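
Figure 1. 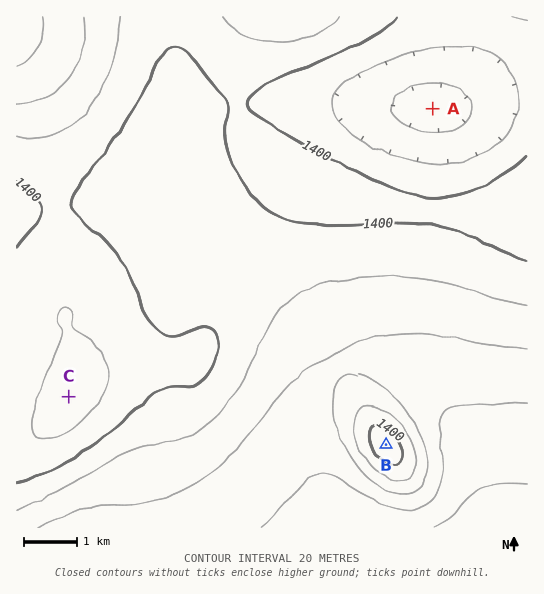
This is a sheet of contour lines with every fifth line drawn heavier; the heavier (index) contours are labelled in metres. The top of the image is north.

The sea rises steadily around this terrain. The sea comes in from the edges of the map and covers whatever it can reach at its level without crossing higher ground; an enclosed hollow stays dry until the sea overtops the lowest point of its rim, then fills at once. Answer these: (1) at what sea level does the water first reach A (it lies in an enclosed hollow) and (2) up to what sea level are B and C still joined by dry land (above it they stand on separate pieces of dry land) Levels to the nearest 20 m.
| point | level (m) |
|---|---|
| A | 1380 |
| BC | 1360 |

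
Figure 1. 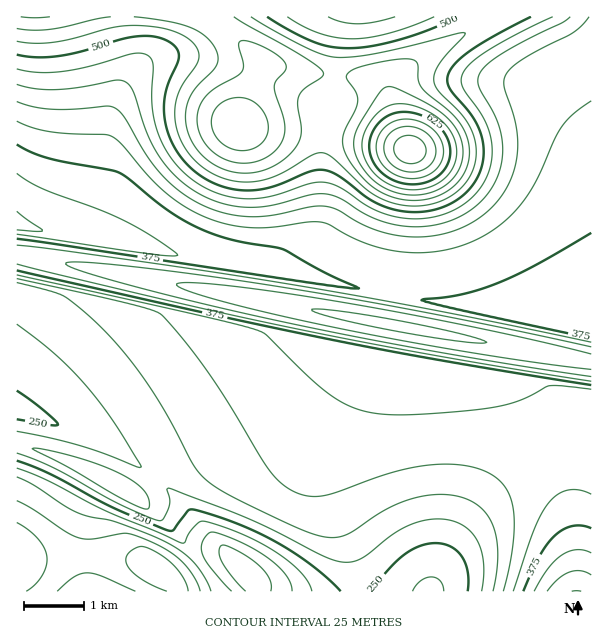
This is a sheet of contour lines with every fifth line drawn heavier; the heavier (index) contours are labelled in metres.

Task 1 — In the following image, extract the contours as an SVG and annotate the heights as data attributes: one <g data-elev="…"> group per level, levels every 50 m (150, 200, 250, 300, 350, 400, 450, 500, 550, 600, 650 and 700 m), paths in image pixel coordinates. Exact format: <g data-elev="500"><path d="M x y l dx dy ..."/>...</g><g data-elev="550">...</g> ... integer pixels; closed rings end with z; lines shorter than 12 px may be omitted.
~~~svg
<g data-elev="150"><path d="M167 591l-20-9-15-10-6-11 0-4 3-5 7-4 7-1 18 8 10 8 8 9 7 10 2 9"/><path d="M17 523l11 7 10 9 6 9 3 9-1 9-4 10-7 9-9 6"/></g><g data-elev="200"><path d="M232 591l-21-22-8-14-2-6 1-6 3-6 5-5 8 1 19 7 30 17 19 18 5 9 1 7"/><path d="M17 477l16 8 44 27 12 4 28 6 35 14 22 10 12 9 9 9 10 14 6 13"/></g><g data-elev="250"><path d="M370 591l22-25 13-12 15-8 15-3 15 3 7 5 5 6 6 15 0 19"/><path d="M17 461l34 14 64 34 53 22 6-1 14-19 3-2 19 5 29 10 30 14 26 16 27 19 19 18"/><path d="M17 391l25 18 16 16-10 0-31-6"/></g><g data-elev="300"><path d="M144 509l4 0 1-3-3-12-8-9-14-9-20-10-26-8-31-8-15-1 37 19 52 30z"/><path d="M17 283l29 7 17 6 32 25 27 29 25 33 19 30 25 48 8 12 9 9 11 7 38 20 51 23 13 4 12 2 15-4 39-25 15-7 15-5 17-2 16 0 14 3 12 6 7 6 6 8 7 19 2 26-5 28"/></g><g data-elev="350"><path d="M591 494l-12-4-10 0-11 4-9 9-7 10-8 16-21 62"/><path d="M17 275l182 40 59 15 8 5 40 40 23 19 19 11 21 7 36 3 66-5 24-3 18-4 15-6 21-11 13 0 29 3"/><path d="M17 173l25 16 57 21 28 12 29 17 22 16-10 1-20-2-131-20"/></g><g data-elev="400"><path d="M591 553l-7-3-8 0-7 1-8 4-13 14-14 22"/><path d="M591 342l-148-30-131-24-141-22-154-21"/><path d="M17 264l163 39 131 29 134 25 146 24"/><path d="M17 121l15 6 18 5 55 3 6 1 11 8 28 33 18 18 24 16 24 10 20 5 21 2 19-1 33-5 12 0 9 3 26 14 19 7 24 6 24 1 24-3 23-7 19-10 18-14 14-15 11-16 23-50 7-12 11-12 18-13"/></g><g data-elev="450"><path d="M591 354l-116-27-136-25-114-17-34-2-14 1 1 3 7 3 33 10 116 27 138 26 119 16"/><path d="M17 84l18 5 19 1 26-3 36-7 10 2 8 11 16 47 13 22 11 13 13 11 14 9 15 6 21 5 21 1 20-3 33-9 15-1 13 4 26 16 18 8 22 4 23 0 24-6 20-11 17-17 10-19 4-18-1-18-6-20-17-31-1-8 3-7 9-9 13-9 28-15 30-15 9-6"/><path d="M395 17l-21 5-17 2-15-2-14-5"/></g><g data-elev="500"><path d="M17 55l18 2 19 0 26-5 52-15 18-1 14 3 11 8 4 9-2 7-9 21-3 12-1 17 3 16 5 14 8 13 10 11 11 9 12 7 12 4 14 3 13 0 23-4 36-15 13-1 15 6 27 21 14 8 19 6 21 1 21-4 20-11 14-15 7-18 2-15-4-17-8-16-23-29-2-7 3-9 8-11 16-12 57-31"/><path d="M458 17l-29 13-28 9-30 7-23 2-18-1-16-5-22-10-25-15"/></g><g data-elev="550"><path d="M404 200l13 0 12-1 11-4 10-6 8-7 6-9 4-9 1-11-2-15-6-13-11-13-28-23-4-9-1-17-3-3-7-1-17 1-22 5-14 4-7 5 0 4 9 14 2 9-3 9-10 21-2 10 1 9 4 9 19 23 17 12z"/><path d="M17 28l16 2 17-1 61-12"/><path d="M134 17l33 4 19 5 15 7 11 11 6 10-1 9-4 8-18 17-6 11-4 17 3 16 10 18 15 14 18 8 21 1 12-3 12-5 12-9 8-9 4-7 1-8-3-27 1-9 5-7 16-11 4-4-5-6-12-9-73-42"/></g><g data-elev="600"><path d="M406 189l10 1 10-2 17-8 7-7 4-8 2-9 0-9-6-16-13-14-21-11-11-2-9 0-13 5-11 10-8 15-2 15 5 15 10 12 13 9z"/><path d="M237 150l11 0 10-4 8-8 2-9-2-12-6-10-9-7-11-3-10 2-10 5-6 7-3 9 2 11 5 9 9 7z"/></g><g data-elev="650"><path d="M402 177l14 1 13-4 9-7 5-11 0-12-6-10-10-9-13-5-12-1-12 4-8 8-5 10 0 12 5 11 8 8z"/></g><g data-elev="700"><path d="M404 162l12 1 5-2 4-5 1-9-3-5-4-4-6-2-8 0-6 2-4 5-1 6 1 5 4 5z"/></g>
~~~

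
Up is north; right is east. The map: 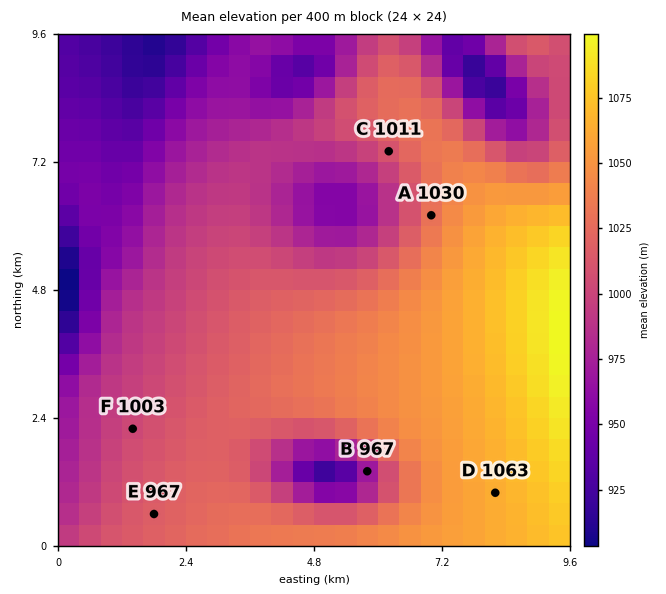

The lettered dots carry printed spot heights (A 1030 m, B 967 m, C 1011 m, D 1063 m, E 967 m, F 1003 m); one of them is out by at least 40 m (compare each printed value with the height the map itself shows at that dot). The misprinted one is E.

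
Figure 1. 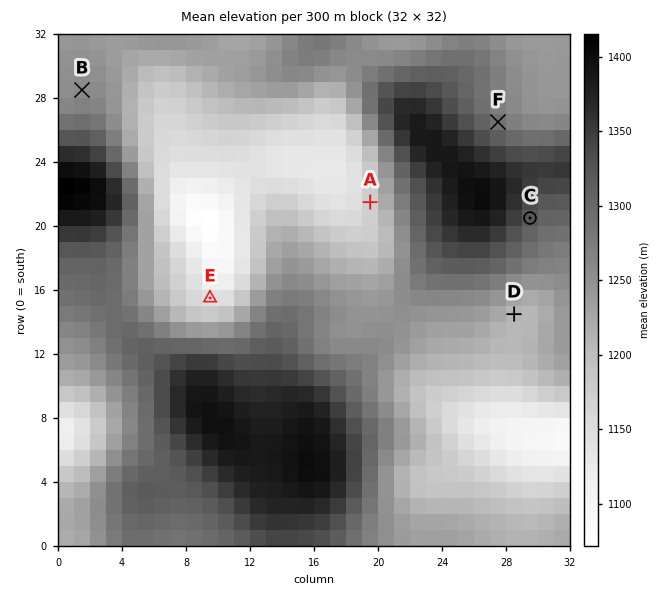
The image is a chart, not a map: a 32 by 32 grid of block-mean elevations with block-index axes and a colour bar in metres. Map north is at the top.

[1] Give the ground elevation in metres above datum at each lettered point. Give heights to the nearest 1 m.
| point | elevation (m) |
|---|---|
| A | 1172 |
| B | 1257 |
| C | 1320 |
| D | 1209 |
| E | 1140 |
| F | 1287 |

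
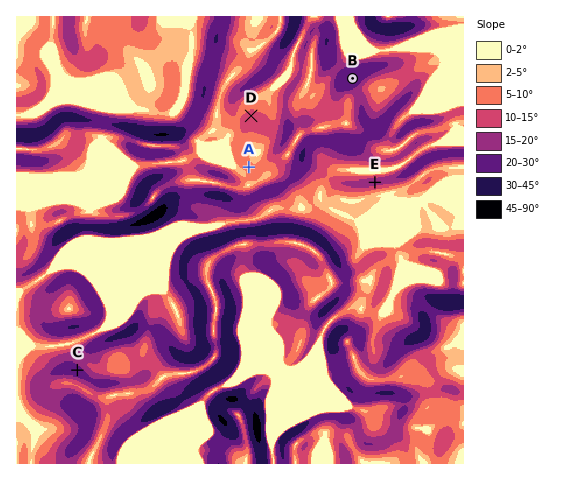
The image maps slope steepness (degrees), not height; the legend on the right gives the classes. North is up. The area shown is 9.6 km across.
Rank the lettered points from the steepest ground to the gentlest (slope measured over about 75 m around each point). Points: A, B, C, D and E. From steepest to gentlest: B C E D A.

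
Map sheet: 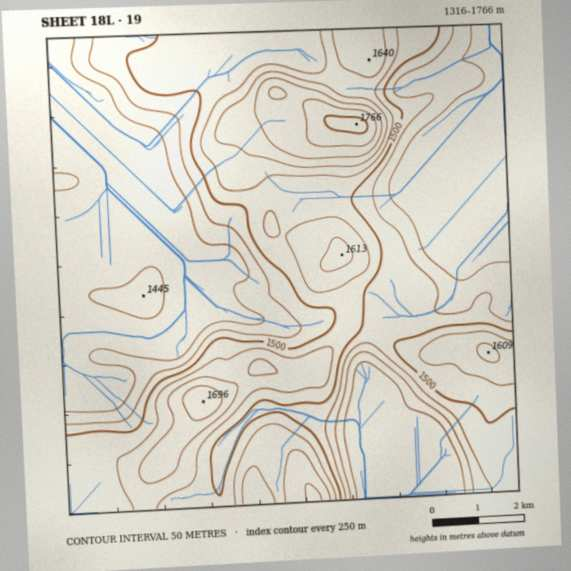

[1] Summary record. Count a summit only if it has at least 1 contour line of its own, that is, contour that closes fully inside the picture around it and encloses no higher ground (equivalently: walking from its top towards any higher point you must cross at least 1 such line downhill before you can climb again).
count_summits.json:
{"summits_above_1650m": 3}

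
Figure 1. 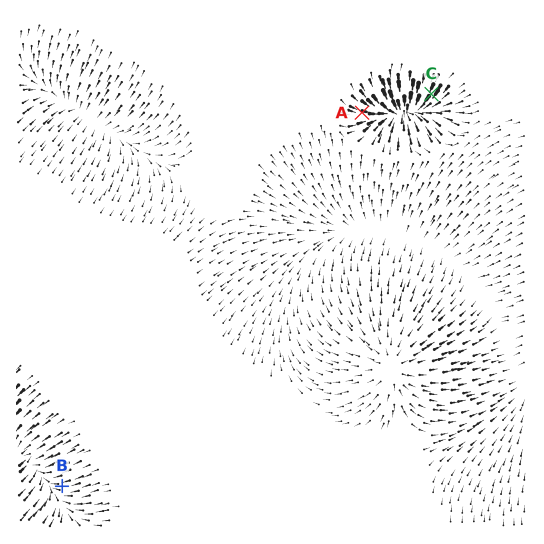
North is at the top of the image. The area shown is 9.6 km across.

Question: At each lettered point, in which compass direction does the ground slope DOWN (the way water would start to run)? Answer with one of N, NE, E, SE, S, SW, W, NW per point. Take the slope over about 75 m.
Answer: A E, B W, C SW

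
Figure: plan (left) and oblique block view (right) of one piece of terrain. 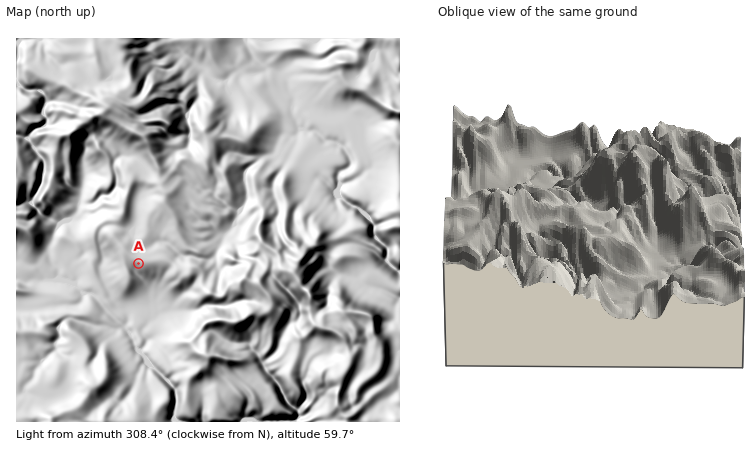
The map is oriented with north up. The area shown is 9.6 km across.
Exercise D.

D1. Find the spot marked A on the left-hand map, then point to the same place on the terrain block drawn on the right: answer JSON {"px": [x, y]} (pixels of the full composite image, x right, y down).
{"px": [621, 234]}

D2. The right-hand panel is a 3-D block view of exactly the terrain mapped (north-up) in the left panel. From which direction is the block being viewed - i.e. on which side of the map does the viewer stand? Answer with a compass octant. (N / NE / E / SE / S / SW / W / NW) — W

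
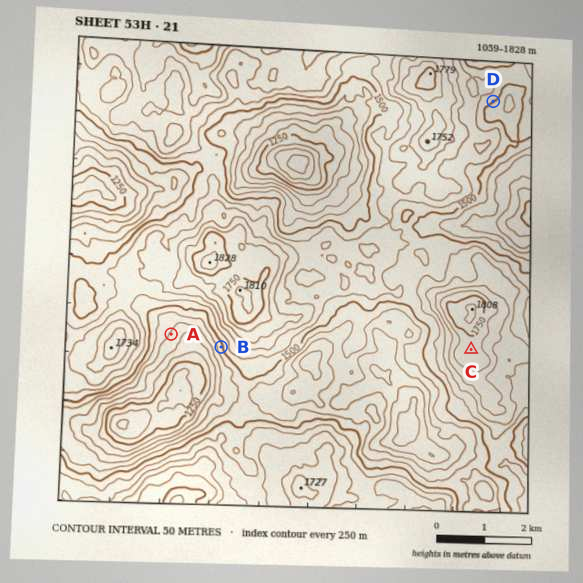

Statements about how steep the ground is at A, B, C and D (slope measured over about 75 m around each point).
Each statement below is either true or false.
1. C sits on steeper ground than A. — false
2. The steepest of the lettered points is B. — true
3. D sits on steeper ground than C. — true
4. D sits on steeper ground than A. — true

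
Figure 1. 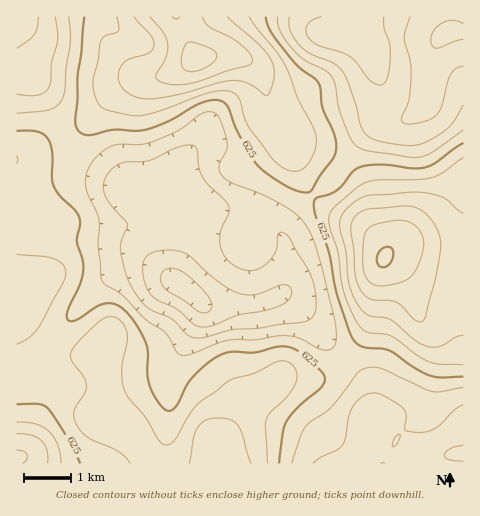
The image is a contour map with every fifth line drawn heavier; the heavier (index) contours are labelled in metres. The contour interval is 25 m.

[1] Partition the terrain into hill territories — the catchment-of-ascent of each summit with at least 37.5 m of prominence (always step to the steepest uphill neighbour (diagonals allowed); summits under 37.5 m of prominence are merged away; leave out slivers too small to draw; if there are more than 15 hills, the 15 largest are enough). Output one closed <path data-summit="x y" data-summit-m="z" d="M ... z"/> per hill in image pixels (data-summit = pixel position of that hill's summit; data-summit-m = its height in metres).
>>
<path data-summit="215 438" data-summit-m="689" d="M17 56l-1 407 334 1 14-20 7-37-1-16-9-16-33-33-13-20-20-19-12-8-26 9-46 2-8-2-24-20-3-8 15-32 5-16 0-19-4-6-12-12-9-5-44 2-46-28-14-16-22-50-19-21z"/><path data-summit="384 258" data-summit-m="753" d="M463 16l-107 0-9 12-9 8 19 10 15 14 9 21 15 17 13 7 9 0 8-6 1-4-3 10-17 14-23 4-10 5-17 18-23 32-29 24-11 12-10 14-1 11-9-11-22-12-16-5-35-1-6-3 1 21-3 10-17 38 1 7 29 22 51-1 26-9 12 8 20 19 13 20 33 33 9 16 1 16-4 11-1 19-15 27 113-1z"/><path data-summit="196 59" data-summit-m="734" d="M355 16l-338 0-1 39 10 18 19 21 22 50 14 16 46 28 44-2 9 5 17 17 39 3 16 5 22 12 9 11 1-11 10-14 11-12 29-24 23-32 17-18 38-12 12-11 4-7-1-3-1 4-8 6-9 0-13-7-15-17-9-21-15-14-19-10 9-8z"/>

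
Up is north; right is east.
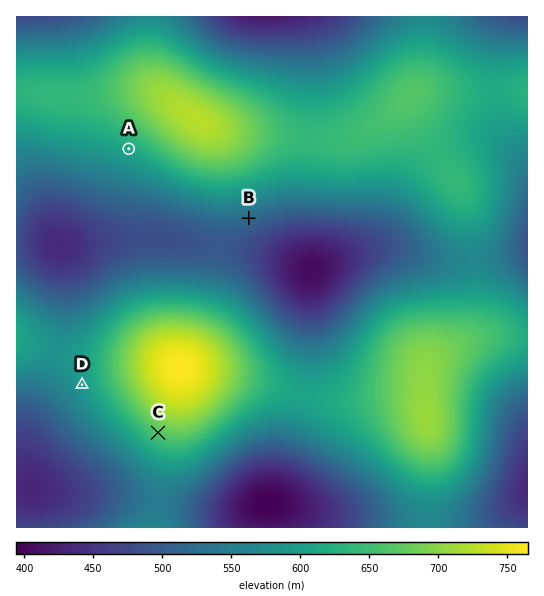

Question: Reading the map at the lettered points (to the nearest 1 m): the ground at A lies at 613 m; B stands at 522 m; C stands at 663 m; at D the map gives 593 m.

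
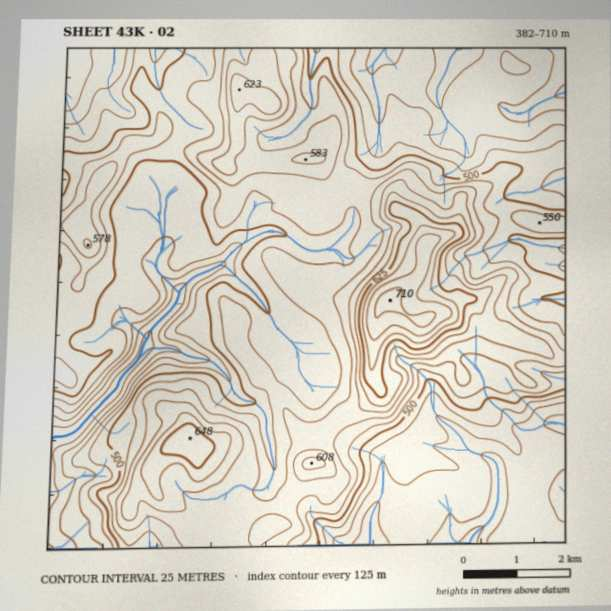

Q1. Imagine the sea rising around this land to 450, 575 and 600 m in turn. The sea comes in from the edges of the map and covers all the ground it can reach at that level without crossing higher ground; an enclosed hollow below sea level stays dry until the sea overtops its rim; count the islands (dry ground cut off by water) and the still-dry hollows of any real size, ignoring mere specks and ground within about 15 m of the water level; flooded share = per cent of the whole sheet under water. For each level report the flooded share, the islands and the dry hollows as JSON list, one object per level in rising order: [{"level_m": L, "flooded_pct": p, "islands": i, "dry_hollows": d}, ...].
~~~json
[{"level_m": 450, "flooded_pct": 20, "islands": 0, "dry_hollows": 0}, {"level_m": 575, "flooded_pct": 86, "islands": 3, "dry_hollows": 0}, {"level_m": 600, "flooded_pct": 92, "islands": 3, "dry_hollows": 0}]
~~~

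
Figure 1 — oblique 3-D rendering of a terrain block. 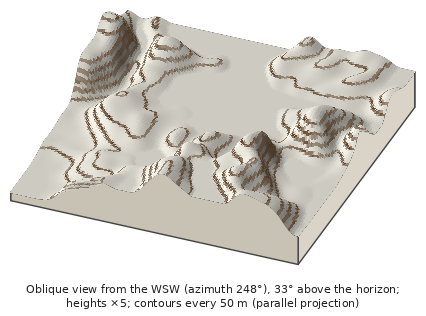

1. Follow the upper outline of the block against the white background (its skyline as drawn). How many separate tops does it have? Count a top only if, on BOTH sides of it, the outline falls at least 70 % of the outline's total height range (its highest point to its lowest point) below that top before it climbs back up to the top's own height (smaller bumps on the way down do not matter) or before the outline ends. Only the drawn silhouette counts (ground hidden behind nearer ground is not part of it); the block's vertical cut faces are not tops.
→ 0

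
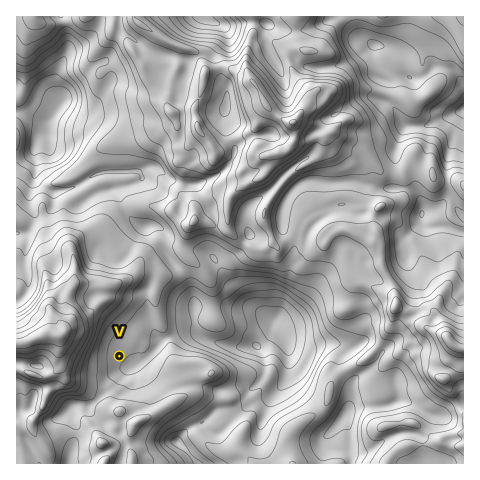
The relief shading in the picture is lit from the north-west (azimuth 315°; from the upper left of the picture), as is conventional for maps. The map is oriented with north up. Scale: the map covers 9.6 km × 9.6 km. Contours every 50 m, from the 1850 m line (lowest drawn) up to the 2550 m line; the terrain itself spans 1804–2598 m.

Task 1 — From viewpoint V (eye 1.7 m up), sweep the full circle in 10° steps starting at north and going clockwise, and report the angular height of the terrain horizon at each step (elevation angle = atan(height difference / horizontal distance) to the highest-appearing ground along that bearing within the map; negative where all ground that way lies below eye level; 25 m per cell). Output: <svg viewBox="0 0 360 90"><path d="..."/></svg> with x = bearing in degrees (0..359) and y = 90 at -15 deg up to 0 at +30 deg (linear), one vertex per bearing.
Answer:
<svg viewBox="0 0 360 90"><path d="M0 45l10 5 10 3 10 0 10 0 10 3 10 1 10 0 10-2 10 0 10 0 10 0 10-1 10-2 10-1 10-1 10-3 10 1 10-3 10 2 10 3 10-1 10-2 10-5 10-7 10-5 10-3 10-3 10-3 10-2 10 0 10 3 10 8 10 5 10 3 10 2"/></svg>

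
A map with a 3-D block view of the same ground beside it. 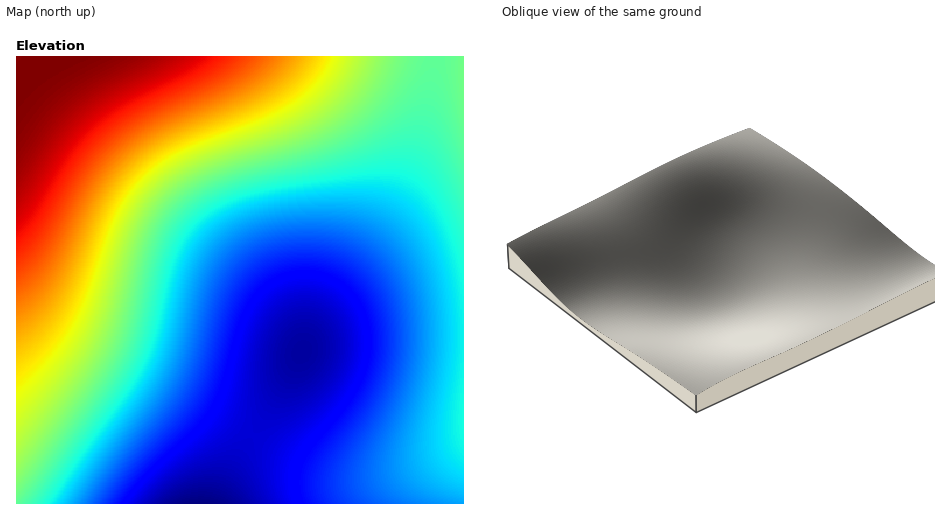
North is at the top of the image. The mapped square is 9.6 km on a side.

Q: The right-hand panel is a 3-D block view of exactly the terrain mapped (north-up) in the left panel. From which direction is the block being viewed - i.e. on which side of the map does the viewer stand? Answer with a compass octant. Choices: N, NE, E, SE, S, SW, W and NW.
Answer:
SE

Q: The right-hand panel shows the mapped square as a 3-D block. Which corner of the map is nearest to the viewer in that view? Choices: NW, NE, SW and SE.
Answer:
SE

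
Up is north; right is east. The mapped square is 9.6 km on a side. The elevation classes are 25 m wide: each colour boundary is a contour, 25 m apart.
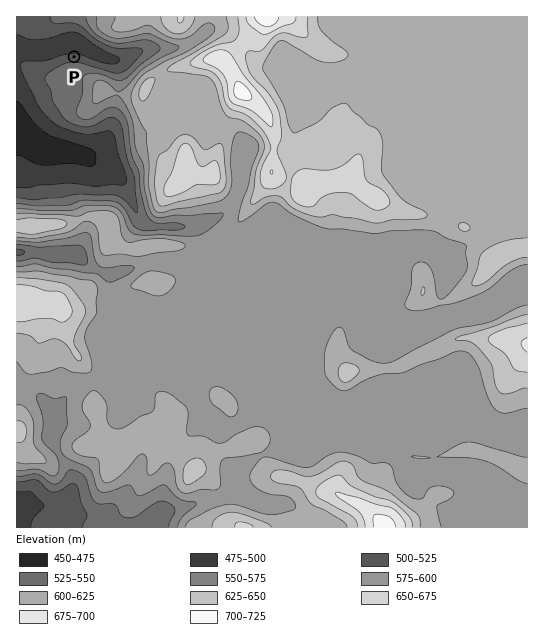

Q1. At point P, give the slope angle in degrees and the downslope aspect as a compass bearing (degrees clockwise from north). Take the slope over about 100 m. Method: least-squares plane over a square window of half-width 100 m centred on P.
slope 9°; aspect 3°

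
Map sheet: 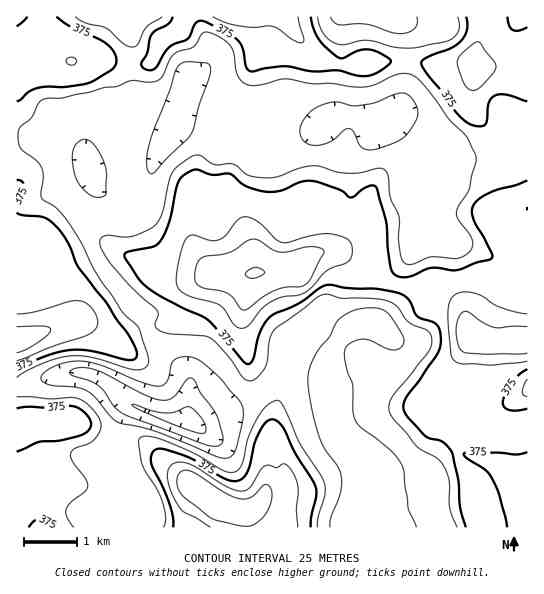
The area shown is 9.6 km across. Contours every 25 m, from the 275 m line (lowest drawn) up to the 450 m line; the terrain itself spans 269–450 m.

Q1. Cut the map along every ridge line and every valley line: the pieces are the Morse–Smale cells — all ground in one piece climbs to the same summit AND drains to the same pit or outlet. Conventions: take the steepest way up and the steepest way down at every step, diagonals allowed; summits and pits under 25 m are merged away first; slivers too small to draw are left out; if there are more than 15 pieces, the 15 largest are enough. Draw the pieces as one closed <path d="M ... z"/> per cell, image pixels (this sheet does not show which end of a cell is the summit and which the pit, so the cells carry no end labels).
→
<path d="M195 87l-10 0-12 40-23 42-12 4-20 23-8 0-15-10 1 12-8 25 0 12 4 14 15 26 21 27 16 15 3 11 36-8 16-35 18-13 30 3 8-3 31-1 11-3 18-15 11-2 20 5 41 27 7 1 2-2 1-7 14-20 10-24 4-28 0-22 7-12 4-24-1-7-4-3-14-11-18-8-5 0-4 4-13 5-26-8-17 0-7 3-10 9-6 2-29-3-29-15-18 0-5 7 2-10-9-11z"/><path d="M283 16l-98 0-5 13-15 8-6 6-4 14-5 6-22 0 1 16 8 28 13 13 16 7 7 0 7-17 5-23 10 0 28 12 9 11-1 9 4-6 18 0 22 12 14 4 28 0 10-9 7-3 17 0 26 8 13-5 7-7 8-23 2-30-29 3-16-2-12 4-21-2-15-8-9-9z"/><path d="M273 376l-22 23-12 5-14 11-26 10-12-5-28-4-28-12-3 2-11 21-2 12 0 20 20 30 4 8 0 9-18 12 4 10 156-1-2-6-23-14 13-15 19-3-3-16-9-14-4-16 0-17 7-29-2-14z"/><path d="M395 284l-3 15-15 24 7 6 8 12 1 12-4 12-4 6-12 8-14 1-14 5-6 8-2 12-12 6 2 11 8 19 22 15 3 5-1 45 2 5 8 5-1-7 13-24 6-6 10-4 33-3 16-15 11-4 2-8 7-10 10-4-5-2-18-19-3-9-4 8-20 11-9-7-2-7 2-7 9-8 17-8 8-8 20-36-8-29-8-7-26-14z"/><path d="M81 372l-19 1-46 14 1 141 106 0-2-10 18-12 0-9-4-8-20-30 0-20 2-12 14-24-28-23z"/><path d="M331 251l-16 2-22 16-40 4-12 48 4 30 8 12 12 5 9 8 9-5 14-3 26 6-2 24 4 14 12-7 2-12 6-8 14-5 14-1 12-8 7-12 1-6-2-15-14-15 15-24 3-14-10-4-39-25z"/><path d="M497 153l-22 3-10 4-38 39-3 6-1 20-4 14-20 34-4 10 2 2 32 4 26 14 8 7 5 24 6 6 11 3 42-2 1-94-21-11-10-13 6-22-8-26z"/><path d="M51 135l-35 2 0 110 9 4 14 18 20 16 9 25 1 11 5-2 7 1 36 23 29-15 1-3-3-8-16-15-21-27-15-26-4-14 0-12 8-25 0-7-12-38-13-13z"/><path d="M45 51l-29 7 0 77 35 0 20 5 13 13 11 32 7 7 8 4 8 0 20-23 14-6 21-40-7 0-16-7-13-13-8-28-2-16-12 0-13-4-19 0-13 2z"/><path d="M19 248l-3 1 0 137 3 1 12-6 31-8 27 0 18 10 18 17 10 7 24 9 27 4 2-3 1-38-2-5-35-35-4-9-2-2-5 1-24 14-36-23-7-1-5 2-1-11-9-25-16-12-11-15z"/><path d="M298 368l-15 3-10 6 4 6 2 14-7 29 0 17 4 16 9 14 3 16-19 3-13 15 23 14 3 7 108 0 0-3-30-15 0-49-3-5-19-12-7-10-10-36 2-24z"/><path d="M226 272l-9 0-18 13-16 35-5 3-24 2-7 4 5 10 35 35 2 5-2 40 10 6 25-9 17-12 12-5 22-24-25-17-5-17 0-31 9-36z"/><path d="M410 60l-2 1-4 36-9 18 22 9 18 14 1 7-3 18-8 18 1 20 39-41 10-4 19-1 3-4-9-21-16-24 0-17 3-14-2-8-12-3-22 4z"/><path d="M473 339l-4 2-9 17-11 28 0 15 4 9 18 19 6 3 30 1 20-5 1-86-43 1z"/><path d="M457 453l-11 4-19 16-21 0-19 6-6 6-13 24 1 6 21 10 1 3 90 0 0-6-8-36z"/>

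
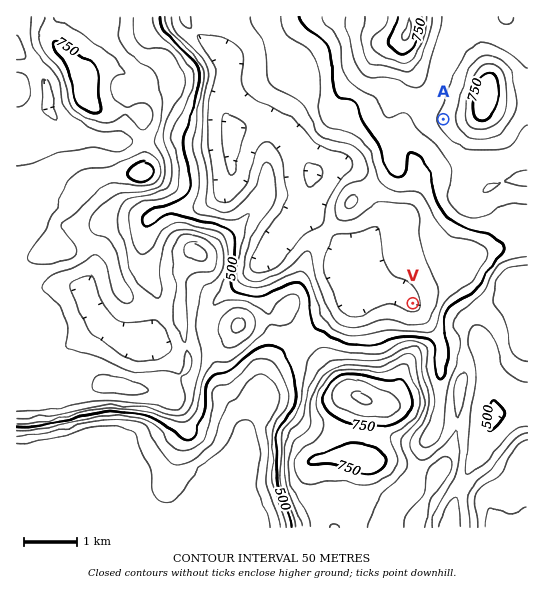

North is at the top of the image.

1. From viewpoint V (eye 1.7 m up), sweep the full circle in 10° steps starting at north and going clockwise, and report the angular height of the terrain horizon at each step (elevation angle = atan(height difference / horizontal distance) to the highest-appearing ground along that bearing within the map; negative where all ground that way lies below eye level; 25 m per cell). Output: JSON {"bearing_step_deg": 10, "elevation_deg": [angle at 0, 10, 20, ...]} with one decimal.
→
{"bearing_step_deg": 10, "elevation_deg": [5.0, 4.5, 6.5, 6.4, 6.0, 6.4, 6.4, 7.9, 9.4, 11.1, 13.3, 14.1, 13.4, 11.3, 9.7, 10.2, 12.7, 15.8, 17.8, 17.5, 14.7, 14.8, 13.6, 9.5, 6.7, 5.5, 5.2, 5.6, 4.7, 3.4, 3.5, 2.9, 1.7, 2.9, 2.1, 3.9]}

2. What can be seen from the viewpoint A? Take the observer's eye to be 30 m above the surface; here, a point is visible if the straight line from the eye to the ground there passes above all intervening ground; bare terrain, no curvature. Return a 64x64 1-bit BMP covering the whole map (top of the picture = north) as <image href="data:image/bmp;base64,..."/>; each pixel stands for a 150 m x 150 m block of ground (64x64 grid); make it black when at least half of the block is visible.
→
<image width="64" height="64" href="data:image/bmp;base64,Qk0+AgAAAAAAAD4AAAAoAAAAQAAAAEAAAAABAAEAAAAAAAACAAATCwAAEwsAAAIAAAAAAAAA////AAAAAAAAAAAAAAAgPwAAAAAAACA/AAAAAAAAID8AAAAAAAAgfwAAAAAAACB8AAAAAAAAAHwAAAAAAAAQPAAAAAAAABw8AAAAAAAAHh4AAAAAAAAOHwAAAAAAAA4fAAAAAAAABgcAAAAAAAAGAAAAAAAAAAYAAAACAAAABgAAAA4AAAf+AAAAPAAAH/4AAAPwAAf//wAAP/AAB///gAB8YAAH///AAeAAAAf//8AAAAQAD//9gAAABAAf//mAAAAGAB//+AIAAAYOH//4AAAABw4///8AAAAPPz///4DAAA//f///4OAAD//////wwAAH/////njAAAD////gGAAAAH///+AfAAAA////+A8DCAD////4AwecAf////AAB/wH//8f8AAH/gf/4AfgAAf/H//gAeAAA/+///AAAAAB///P4CAAAAH/P4fgYAAAAAB/g+BgD8AAAH+B4AAf8AAA/4HAAP/4AAD/gcAB/+AAAP+BwAP/gAAA/8GAA/8AAAD/wYAD/gAAAP/zAAP+AAAA/+AAA/8AAAD/wAEH/4AAEP+AAQP/wABw/4ABg//AAHH/gACP/8AA8f+AAP//wADz/4AAf//AAPP/gAAf/4AA//+AAA//AAD/P4AAD/8AA/4/AAAH/wAH/n4AAAD/AAf//AAAAH+AB//4AAAAf4AOH/AAAAA/wA=="/>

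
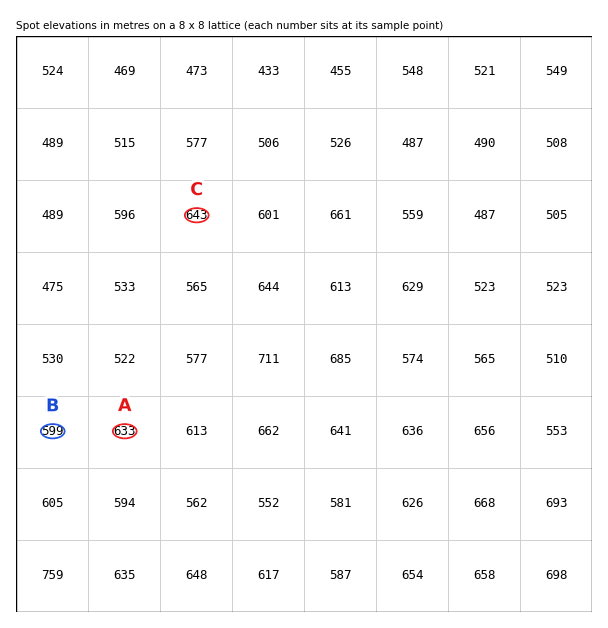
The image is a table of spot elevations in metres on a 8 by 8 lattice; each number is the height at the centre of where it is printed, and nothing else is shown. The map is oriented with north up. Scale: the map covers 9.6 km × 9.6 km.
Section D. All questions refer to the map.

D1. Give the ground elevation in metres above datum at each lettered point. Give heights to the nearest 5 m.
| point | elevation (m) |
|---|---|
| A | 635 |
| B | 600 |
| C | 645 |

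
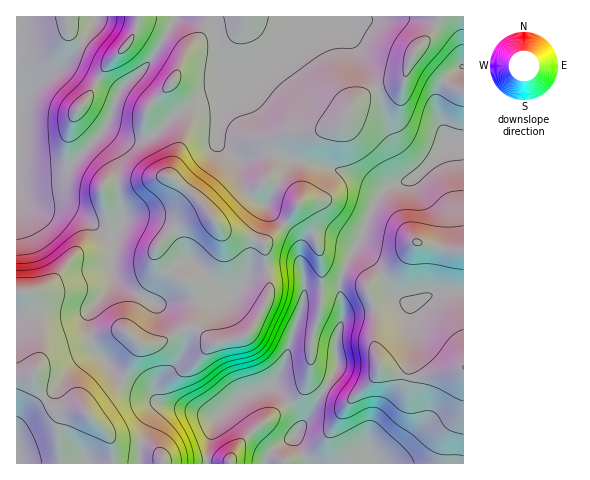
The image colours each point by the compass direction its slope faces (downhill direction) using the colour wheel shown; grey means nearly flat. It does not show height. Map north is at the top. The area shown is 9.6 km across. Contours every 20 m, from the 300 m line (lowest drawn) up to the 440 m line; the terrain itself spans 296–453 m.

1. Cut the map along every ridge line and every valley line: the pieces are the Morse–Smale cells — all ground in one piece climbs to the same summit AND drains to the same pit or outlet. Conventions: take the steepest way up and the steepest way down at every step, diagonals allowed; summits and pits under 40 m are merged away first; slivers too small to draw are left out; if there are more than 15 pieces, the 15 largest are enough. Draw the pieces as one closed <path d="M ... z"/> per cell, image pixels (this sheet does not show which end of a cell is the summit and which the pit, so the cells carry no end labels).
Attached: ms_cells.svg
<path d="M439 16l-422 0-1 275 14 2 8 22 2 11 0 28-2 9 14-15 38-11-3-11 1-12 18-22 6-12 2-36 9-27-4-20-4-36-17-21 0-3 7-9 24 12 16 0 9-5 27-25 18-8 21-6 4-2 4-6-1 11-9 26-1 18 20 18 2 17 9 16 21-19 6-31 6-9 11-5 22 2 21-6 11-8 6-12 10-10 13-6 25-8 4-4 9-23 18-21z"/><path d="M463 16l-23 0-9 18-18 21-9 23-6 6-23 6-13 6-10 10-10 16-22 8-28 0-11 5-6 9-6 31-21 19 7 6 9 4 33 32 3 5 0 17 4 19 0 21-18 63-10 20-7 6-28 11-23 18-7 0-51-13-15-14-26-13-23-23-7-15-37 10-8 7-5 9 1-38-2-11-8-22-13-2 0 173 289-1-11-28 19-25 23-42-1-26 7-23-3-39 6-16 16-29 10-27 9-15 8-7 27-9 24-24 7-11 17 1z"/><path d="M452 142l-5 0-7 11-24 24-25 8-10 8-9 15-10 27-16 29-6 16 3 39-7 23 1 26-23 42-19 25 12 29 157-1 0-319z"/><path d="M248 194l-16 16-17 11-8-10-7 0-21 11-23 27 0 25-29 54 1 5-16-2-22 6 6 16 23 23 26 13 15 14 51 13 7 0 23-18 30-12 5-5 7-14 21-69 0-21-4-19 0-17-3-5-33-32-9-4z"/><path d="M228 88l-2 4-6 4-21 6-18 8-27 25-9 5-16 0-24-12-7 9 0 3 11 12 7 13 3 32 4 23-9 24-4 40-22 30-1 12 3 11 22-6 15 1 7-18 22-40 0-25 23-27 21-11 7 0 8 10 17-11 15-15-8-17-2-17-20-18 1-18 9-26z"/>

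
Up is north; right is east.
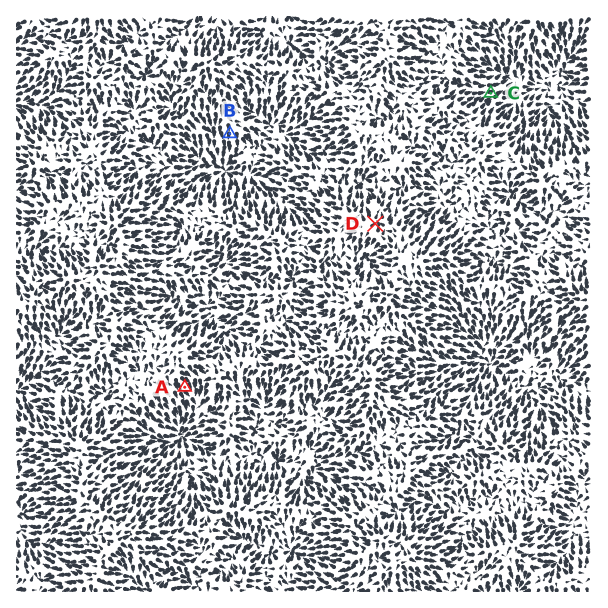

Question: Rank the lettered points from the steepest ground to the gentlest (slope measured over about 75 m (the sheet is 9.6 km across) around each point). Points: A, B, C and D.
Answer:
A B C D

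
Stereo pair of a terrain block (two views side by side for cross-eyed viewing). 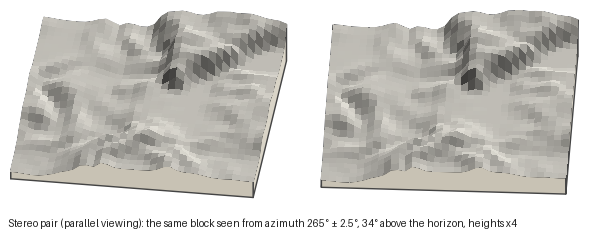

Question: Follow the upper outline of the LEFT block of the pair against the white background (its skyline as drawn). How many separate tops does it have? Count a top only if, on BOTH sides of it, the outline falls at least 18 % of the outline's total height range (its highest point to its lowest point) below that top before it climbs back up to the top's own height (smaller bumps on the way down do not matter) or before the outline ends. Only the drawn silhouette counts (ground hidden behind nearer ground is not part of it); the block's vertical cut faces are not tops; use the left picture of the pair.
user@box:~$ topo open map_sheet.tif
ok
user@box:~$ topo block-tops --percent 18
0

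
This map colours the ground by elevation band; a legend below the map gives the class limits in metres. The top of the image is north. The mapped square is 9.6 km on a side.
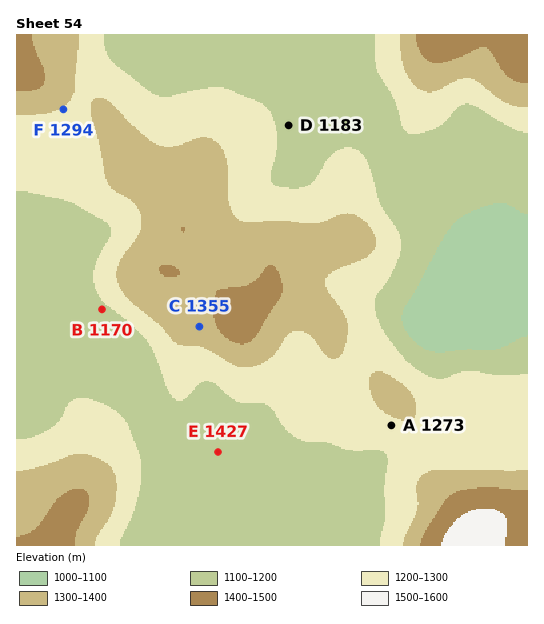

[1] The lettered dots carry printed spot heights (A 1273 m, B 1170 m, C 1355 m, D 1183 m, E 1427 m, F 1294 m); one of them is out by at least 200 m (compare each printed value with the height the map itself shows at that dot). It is E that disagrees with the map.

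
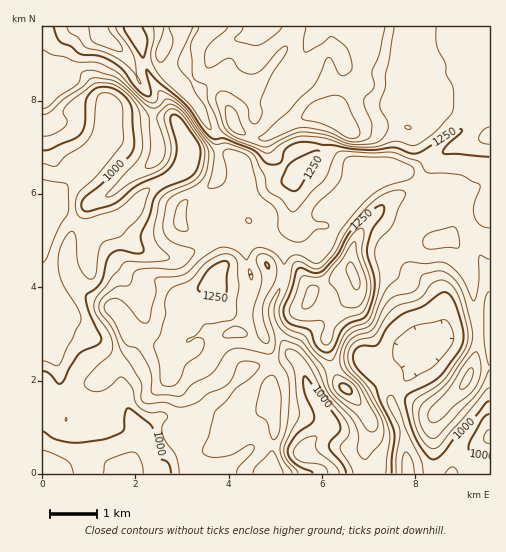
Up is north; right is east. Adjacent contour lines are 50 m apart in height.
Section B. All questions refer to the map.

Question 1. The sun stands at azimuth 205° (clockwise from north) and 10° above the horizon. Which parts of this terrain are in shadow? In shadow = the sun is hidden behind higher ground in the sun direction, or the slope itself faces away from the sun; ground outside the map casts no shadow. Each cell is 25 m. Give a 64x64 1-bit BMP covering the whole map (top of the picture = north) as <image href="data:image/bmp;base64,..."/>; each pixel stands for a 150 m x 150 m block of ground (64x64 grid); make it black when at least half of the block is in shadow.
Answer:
<image width="64" height="64" href="data:image/bmp;base64,Qk0+AgAAAAAAAD4AAAAoAAAAQAAAAEAAAAABAAEAAAAAAAACAAATCwAAEwsAAAIAAAAAAAAA////AAAAAAAAAAAAHwAgAAAAAAA/ACAAAAAAAH4AIAAAAAAAfAAAAAAAAAA8AAAAAAAAABwAYAAAAAAAAABgAAAAAAAAAOAAAAAAAAAB4AAAAAAAAAPgAAAAAAAAA+AAAAAAAAAH54AAAAAAAB/ngEAAAAAIP+PAwAAAADg/4MDAAAAAOD/gAsAAAAAwP+ADAAAAAAAfwAMAAAAAAA+AAQAAAABAAwAAAAAAAMAAAAAAAAAAgAAAAAAAAAGAAAAAAAAAAIAAAAAAMAAAAAAAAABwAAAAAAAAADAAAAADAAACABgAAwMAAAYA+AAHhwAABAf4AEeHgAAAD/n4z8+AAAAfwfnv74AAABwAeefHgAAAAAA4wcOAAAAAABgAAQAAAAAAAAAMAAAAAAAAAAQAAAAAAAAAAgAAAAAAAAACAAAAAAAAAAGAAAAAfAAAAOAAAAB8AAAAcAAAAD4AAAAwAAAAHgAAAAAAAAAEAAAAAAAAAAAAAAAAAAAAIAAAAAAAAABwAAAAAAAAAHAAAAAAAAAAcA4AAAAAAABwDAAAAAAAACAYAAAAAAAAABgAAAAAAAACOAAAAAAAAAQ4AAAAAAABCAAAAAAAAAMIAAAAAAAAAgAAAAAAAAAEAAAAAAAAAAQAAAAAAAAADAAAAAAAAAAcAAAAAAAAAHwAAAAAAAAAfAAAAAAAAA=="/>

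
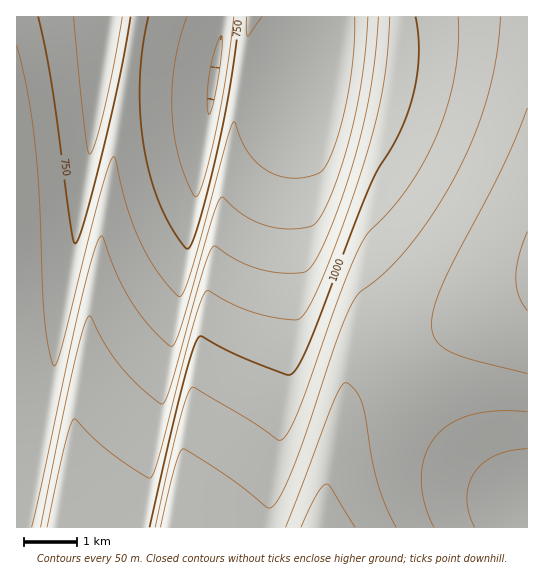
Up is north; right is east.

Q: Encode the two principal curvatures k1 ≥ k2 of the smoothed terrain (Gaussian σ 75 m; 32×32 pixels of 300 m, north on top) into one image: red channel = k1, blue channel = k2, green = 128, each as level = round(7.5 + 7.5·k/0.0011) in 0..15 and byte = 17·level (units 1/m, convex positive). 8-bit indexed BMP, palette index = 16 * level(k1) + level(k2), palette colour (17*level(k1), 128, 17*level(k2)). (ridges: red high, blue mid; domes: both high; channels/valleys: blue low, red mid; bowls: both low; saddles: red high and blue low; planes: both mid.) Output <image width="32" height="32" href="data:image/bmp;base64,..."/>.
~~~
<image width="32" height="32" href="data:image/bmp;base64,Qk02CAAAAAAAADYEAAAoAAAAIAAAACAAAAABAAgAAAAAAAAEAAATCwAAEwsAAAABAAAAAAAAAIAAABGAAAAigAAAM4AAAESAAABVgAAAZoAAAHeAAACIgAAAmYAAAKqAAAC7gAAAzIAAAN2AAADugAAA/4AAAACAEQARgBEAIoARADOAEQBEgBEAVYARAGaAEQB3gBEAiIARAJmAEQCqgBEAu4ARAMyAEQDdgBEA7oARAP+AEQAAgCIAEYAiACKAIgAzgCIARIAiAFWAIgBmgCIAd4AiAIiAIgCZgCIAqoAiALuAIgDMgCIA3YAiAO6AIgD/gCIAAIAzABGAMwAigDMAM4AzAESAMwBVgDMAZoAzAHeAMwCIgDMAmYAzAKqAMwC7gDMAzIAzAN2AMwDugDMA/4AzAACARAARgEQAIoBEADOARABEgEQAVYBEAGaARAB3gEQAiIBEAJmARACqgEQAu4BEAMyARADdgEQA7oBEAP+ARAAAgFUAEYBVACKAVQAzgFUARIBVAFWAVQBmgFUAd4BVAIiAVQCZgFUAqoBVALuAVQDMgFUA3YBVAO6AVQD/gFUAAIBmABGAZgAigGYAM4BmAESAZgBVgGYAZoBmAHeAZgCIgGYAmYBmAKqAZgC7gGYAzIBmAN2AZgDugGYA/4BmAACAdwARgHcAIoB3ADOAdwBEgHcAVYB3AGaAdwB3gHcAiIB3AJmAdwCqgHcAu4B3AMyAdwDdgHcA7oB3AP+AdwAAgIgAEYCIACKAiAAzgIgARICIAFWAiABmgIgAd4CIAIiAiACZgIgAqoCIALuAiADMgIgA3YCIAO6AiAD/gIgAAICZABGAmQAigJkAM4CZAESAmQBVgJkAZoCZAHeAmQCIgJkAmYCZAKqAmQC7gJkAzICZAN2AmQDugJkA/4CZAACAqgARgKoAIoCqADOAqgBEgKoAVYCqAGaAqgB3gKoAiICqAJmAqgCqgKoAu4CqAMyAqgDdgKoA7oCqAP+AqgAAgLsAEYC7ACKAuwAzgLsARIC7AFWAuwBmgLsAd4C7AIiAuwCZgLsAqoC7ALuAuwDMgLsA3YC7AO6AuwD/gLsAAIDMABGAzAAigMwAM4DMAESAzABVgMwAZoDMAHeAzACIgMwAmYDMAKqAzAC7gMwAzIDMAN2AzADugMwA/4DMAACA3QARgN0AIoDdADOA3QBEgN0AVYDdAGaA3QB3gN0AiIDdAJmA3QCqgN0Au4DdAMyA3QDdgN0A7oDdAP+A3QAAgO4AEYDuACKA7gAzgO4ARIDuAFWA7gBmgO4Ad4DuAIiA7gCZgO4AqoDuALuA7gDMgO4A3YDuAO6A7gD/gO4AAID/ABGA/wAigP8AM4D/AESA/wBVgP8AZoD/AHeA/wCIgP8AmYD/AKqA/wC7gP8AzID/AN2A/wDugP8A/4D/AISC+IeHh4eFgPiIiIiIiIaFh7eXh4eHh4d3d3d3d3d3hoH4h4eHh4aA+JiIiIiIhnWHp6eHh4eHh3d3d3d3d3eHgOeYh4eHh4D3qIiIiIiHdIenp4eHh4eHh3d3d3d3d4eA16iHh4eHgNbIiIiIiId0hpe3h4eHh4eHh3d3d3d3h4G2yIeHh4eAtOiIiIiIh3V2l7eHh4eHh4eHh3d3d3eHgqToh4eHh4OS+IiIiIiHhXaHt4eHh4eHh4eHh4d3d4eEk/iHh4eHhID4iIiIh4eFhYe3l4eHh4eHh4eHh4eHh4WB+IeHh4eGgPiIh4eHh4aFh6eXh4eHh4eHh4eHh4eHhoD4l4eHh4eA96iHh4eHhoSHqKeHh4eHh4eHh4eHh4eHgOenh4eHh4DmuIeHh4eHhIaYqIeHh4eHh4eHh4eHh4eAxriHh4eHgMXYh4eHh4eEhpi4h4eHh4eHh4eHh4eHh4Kl2IeHh4eCo/iHh4eHh4WGh7iHh4eHh4eHh4eHh4eHg5Poh4eHh4SB+IeHh4eHhYWHuJeHh4eHh4eHh4eHh4eFgviHh4eHhYD4h4eHh4eGhYeomIeHh4eHh4eHh4iHh4aA+IeHh4eHgPeXh4eHh4aEh6ioh4eHh4eHh4eIiIeHh4Dnl4eHh4eA57eHh4eHh4SHmKiHh4eHh4eHiIiIh4eHgNe3h4eHh3DF13d3d3eHhIaYqIeHh4eHh4eIiIiHh4eBtdeHh4eHcaP3d3d3d3d0doe4h4eHh4eHh4iIiIeHh4OU54eHh3dzkfeHd3d3d3V1h6eHh4eHh4eHiIiIh4eHhIL3h4d3d3WA94d3d3d3dXWHp5eHh4eHh4eHiIiHh4eGgPeHd3d3dnD3l3d3d3d2dIenl4eHh4eHh4eHiIeHh4dw95d3d3d3cPend3d3d3Z0d5enh3eHh4eHh4eHh4eHh3DXp3d3d3dw1sd3d3d3d3R2l6eHd3eHh4eHh4eHh4d3ccbHd3d3d3C053d3d3d3dHaHp4d3d4eHh4eHh4eHh3dypOd3d3d3cpL3d3d3d3d1dYenh3d3h4eHh4eHh4eHh3SC94d3d3d0gPeHd3d3d3V1h6eXd3d3h4eHh4eHh4eHdYH3h3d3d3Zw94d3d3d3dnSHp5d3d3eHh4eHh4eHh4d2cPeXd3d3d3D3p3d3d3d2dHeXp3d3d4eHh4eHh4eHh4dw56d3d3d3cOa3d3d3d3d0dpenh3d3h4eHh4eHh4eHh3DGx4d3d3dwxed3d3d3d3R2l6eHd3eHh4eHh4eHh4eHcqXXh4d3d3Ki93d3d3d3dHWHp4d3d4eHh4eHh4eHh4dzk/eHh4d3dID3h3d3d3d1dYenh3d3h4eHh4c="/>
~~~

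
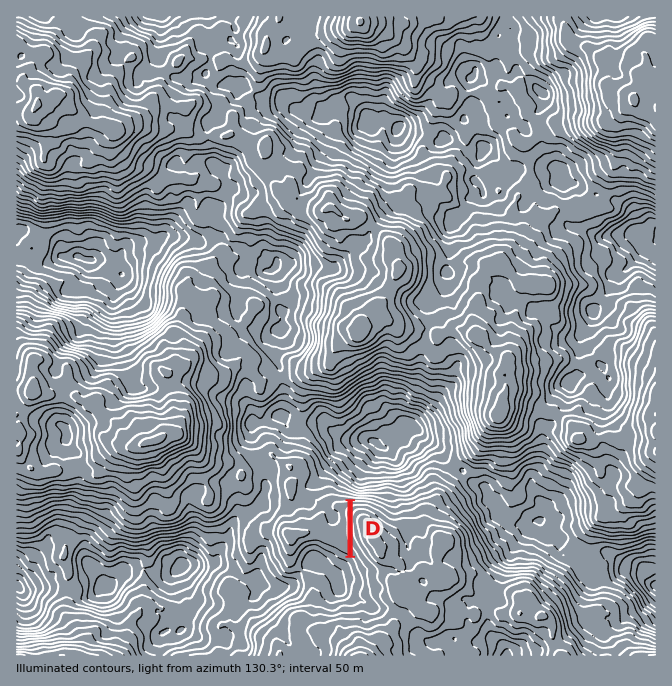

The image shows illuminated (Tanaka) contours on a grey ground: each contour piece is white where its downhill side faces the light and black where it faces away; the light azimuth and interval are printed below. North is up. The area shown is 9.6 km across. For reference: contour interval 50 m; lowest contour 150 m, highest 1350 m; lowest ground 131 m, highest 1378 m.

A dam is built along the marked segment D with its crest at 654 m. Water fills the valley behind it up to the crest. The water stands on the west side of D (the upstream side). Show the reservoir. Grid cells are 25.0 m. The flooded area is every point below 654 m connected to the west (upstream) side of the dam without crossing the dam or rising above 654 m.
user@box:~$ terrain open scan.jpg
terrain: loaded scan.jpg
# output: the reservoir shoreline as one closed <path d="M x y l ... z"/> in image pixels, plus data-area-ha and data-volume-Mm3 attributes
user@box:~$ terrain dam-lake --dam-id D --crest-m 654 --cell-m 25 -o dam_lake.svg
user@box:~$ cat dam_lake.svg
<path d="M347 501l-12 0-4 4 0 3 4 3 4 6-1 5-4 2-5-2-4-11-5 0-8 7-14 0-3 3-10 0-3 2-4 5 0 9 5 8 1 7 4 4 4 0 12-13 3-2 13 0 27 13 0-53z" data-area-ha="50" data-volume-Mm3="14.35"/>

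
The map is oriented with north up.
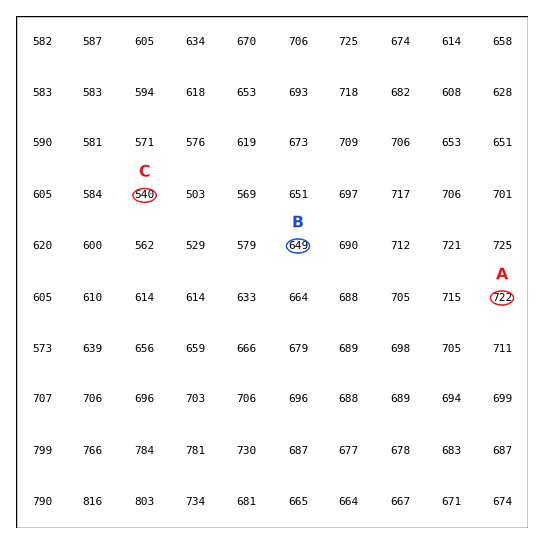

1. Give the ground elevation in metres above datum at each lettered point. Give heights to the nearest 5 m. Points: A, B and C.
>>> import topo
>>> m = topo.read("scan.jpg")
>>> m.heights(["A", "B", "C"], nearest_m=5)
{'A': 720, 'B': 650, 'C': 540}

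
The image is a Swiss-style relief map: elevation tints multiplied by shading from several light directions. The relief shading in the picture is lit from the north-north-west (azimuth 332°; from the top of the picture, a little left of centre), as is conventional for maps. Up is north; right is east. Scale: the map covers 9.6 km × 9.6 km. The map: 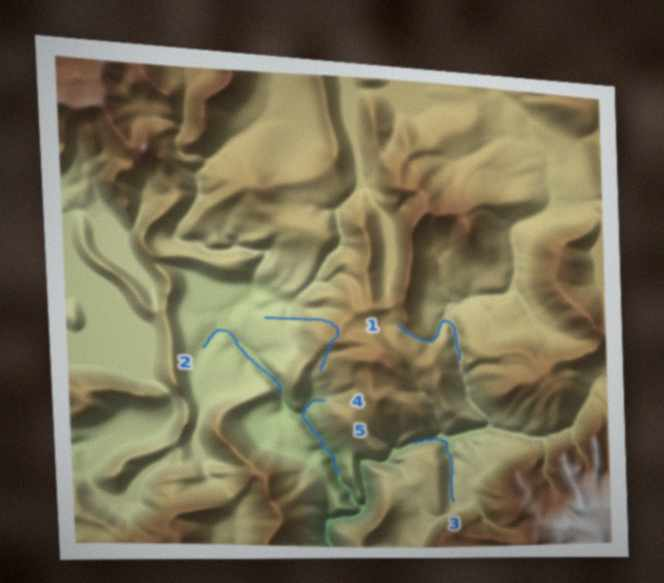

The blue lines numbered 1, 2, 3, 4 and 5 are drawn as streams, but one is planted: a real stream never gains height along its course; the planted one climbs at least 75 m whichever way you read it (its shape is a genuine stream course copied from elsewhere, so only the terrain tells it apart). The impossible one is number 4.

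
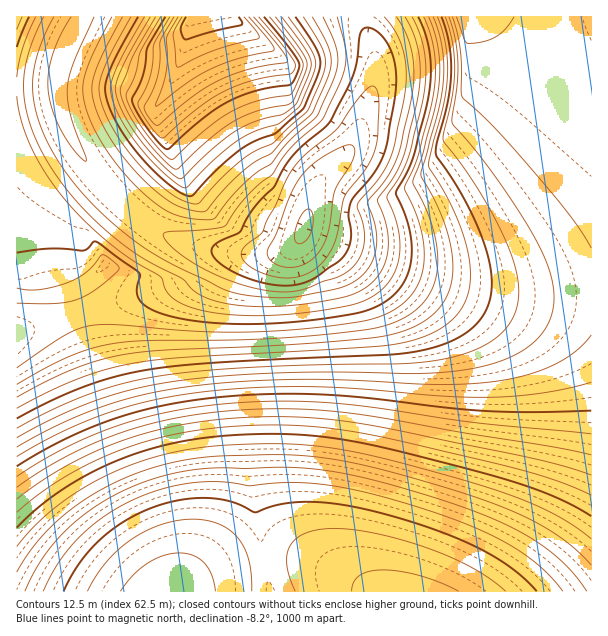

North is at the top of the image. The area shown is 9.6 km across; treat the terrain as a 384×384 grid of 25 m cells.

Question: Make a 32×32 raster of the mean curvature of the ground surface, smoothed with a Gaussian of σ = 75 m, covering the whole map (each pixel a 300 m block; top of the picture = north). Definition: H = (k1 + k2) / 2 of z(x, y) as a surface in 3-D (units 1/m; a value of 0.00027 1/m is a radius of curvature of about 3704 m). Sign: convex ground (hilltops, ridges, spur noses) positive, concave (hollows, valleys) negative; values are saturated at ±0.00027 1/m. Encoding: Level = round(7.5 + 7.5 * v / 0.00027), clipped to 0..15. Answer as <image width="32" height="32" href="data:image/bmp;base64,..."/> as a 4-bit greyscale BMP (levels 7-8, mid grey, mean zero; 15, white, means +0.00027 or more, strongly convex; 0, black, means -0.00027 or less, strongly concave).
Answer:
<image width="32" height="32" href="data:image/bmp;base64,Qk12AgAAAAAAAHYAAAAoAAAAIAAAACAAAAABAAQAAAAAAAACAAATCwAAEwsAABAAAAAAAAAAAAAAABEREQAiIiIAMzMzAERERABVVVUAZmZmAHd3dwCIiIgAmZmZAKqqqgC7u7sAzMzMAN3d3QDu7u4A////AIiIiIiIiId4iIiIiIiIiIiIiIiIiIiGeIiIiIiIiIiIiIiIiIiIhoiIiIiIiIiIiIiIiIiIiIeIiIiIiIiIiIiIiIiIiIiHiIiIiIiIiIiIiIiIiIiIiIiIiIiIiIiIiIiIiIiIiIiIiIiIiIiIiIeIiIiIiIiIiIiIiIiId3d3iIiIiIiIiIiIiIiId3d3d3d4iIiIiIiIiIiIh3d3d3d3d3eIiIiIiIiIiHd3d3d3d3d3d3iIiIiIiId3d3d3d3d3d3d3d3iIiId3d3d3d3d3d3d3d3d3d3d3d3d3d3d3d3d3d3d3d3d3d3d3d3d3d3d3d3d3Znd3d3d3d3d3d3eqqHd3d3eIiIdmd3d3d3d3Z3m5u6mHZURoZnd3d3d3eHd2zXVVVVVESGZ3d3eIiIh3d7VVVVZ3ZUd2d3eIiIiId4t1VWaJiIVWhnd3iIiIiHi4VVVpt2eFVayoeIiIiIh6lVVVfnd3hVZmjaiIiIiIi1VVVtp3d4RVVUXaiIiIiLdVVWf4d3eUVVVEf4iIiIi1VVZtyId3tVZVVW64iIiIhVVmn5iHd7mGVVVX+IiIiHVWetzIiHefZVVVVfmIiIhlVnp32IiIn3ZlVUTqiIiIVVVnqKqIiO+4ZVRE24iIiGVVVXvciI/3ZmVURNqIiIilVVVWr4n9ZVVVVET5h3d3"/>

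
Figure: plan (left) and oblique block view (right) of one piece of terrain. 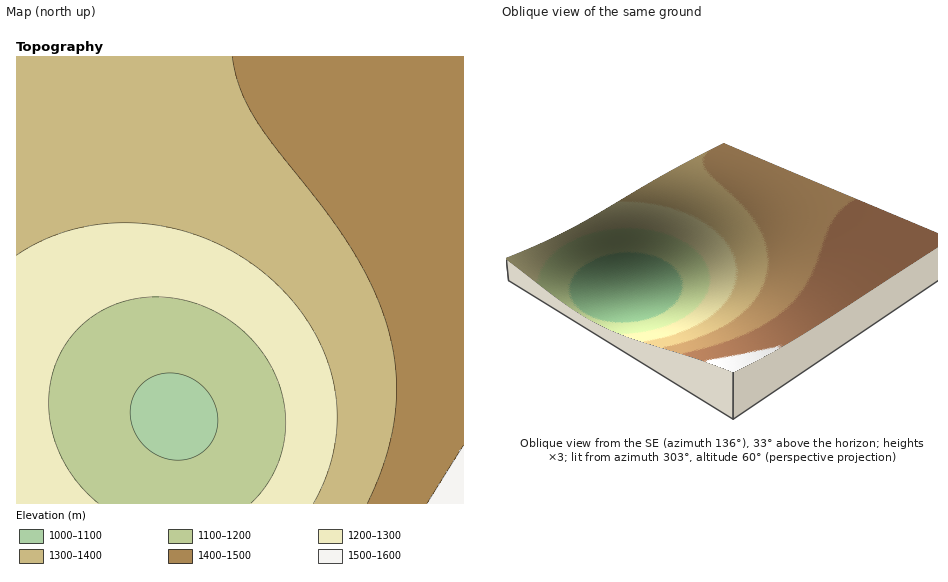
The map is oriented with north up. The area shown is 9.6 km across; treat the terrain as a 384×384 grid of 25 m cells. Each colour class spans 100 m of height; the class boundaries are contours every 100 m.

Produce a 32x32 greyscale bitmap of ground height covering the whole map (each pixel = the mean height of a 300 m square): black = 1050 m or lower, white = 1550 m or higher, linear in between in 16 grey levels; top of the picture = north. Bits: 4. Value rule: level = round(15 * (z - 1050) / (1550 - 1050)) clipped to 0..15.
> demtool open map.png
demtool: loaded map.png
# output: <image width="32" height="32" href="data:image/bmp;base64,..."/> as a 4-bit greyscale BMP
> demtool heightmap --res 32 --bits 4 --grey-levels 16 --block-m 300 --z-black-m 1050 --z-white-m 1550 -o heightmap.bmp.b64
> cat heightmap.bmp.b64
<image width="32" height="32" href="data:image/bmp;base64,Qk12AgAAAAAAAHYAAAAoAAAAIAAAACAAAAABAAQAAAAAAAACAAATCwAAEwsAABAAAAAAAAAAAAAAABEREQAiIiIAMzMzAERERABVVVUAZmZmAHd3dwCIiIgAmZmZAKqqqgC7u7sAzMzMAN3d3QDu7u4A////AHZlVEQzMzM0RVZ4iau83e9mVURDMiIiM0RWZ4mqvM3uZlVEMyIiIiM0RWeImrvN3mVUQzIiERIiM0VneJq7zN1lVEMiIRERIjNFZniaq8zdZVQzIhERESIzRWZ4mqu83WVEMyIREREiM0VmeJmrvM1VRDMiERERIjNFZniZq7zNZUQzIiEREiI0RWd4mau8zGVUQzIiIiIjNFVniJqrvMxlVEMzIiIiM0RWZ4iaq7zMZVVEMzMjMzRFVneJmqu8zGZVREMzMzNEVWZ4iZqrvMxmZVVERERERVZneJmqu7zMdmZVVUREVVVmd4iZqru8zHdmZlVVVVVmZ3iJmqu7zMx3dmZmZmZmZ3eImaqru8zMd3d2ZmZmZ3eIiZmqu7vMzId3d3d3d3d4iJmaqru8zMyIiHd3d3eIiImZqqu7vMzMiIiIiIiIiImZmqq7u7zMzIiIiIiIiImZmaqqu7vMzMyIiIiIiZmZmaqqq7u7zMzMmZmZmZmZmZqqqru7u8zMzJmZmZmZmZqqqqu7u7zMzMyZmZmZmZmqqqqru7u8zMzMmZmZmZmqqqqqu7u7vMzMzJmZmZmqqqqqq7u7u7zMzMyZmZmaqqqqqqu7u7u8zMzMmZmZmqqqqqq7u7u7zMzMzJmZmaqqqqqqu7u7u7zMzMyZmZmqqqqqqru7u7u8zMzM"/>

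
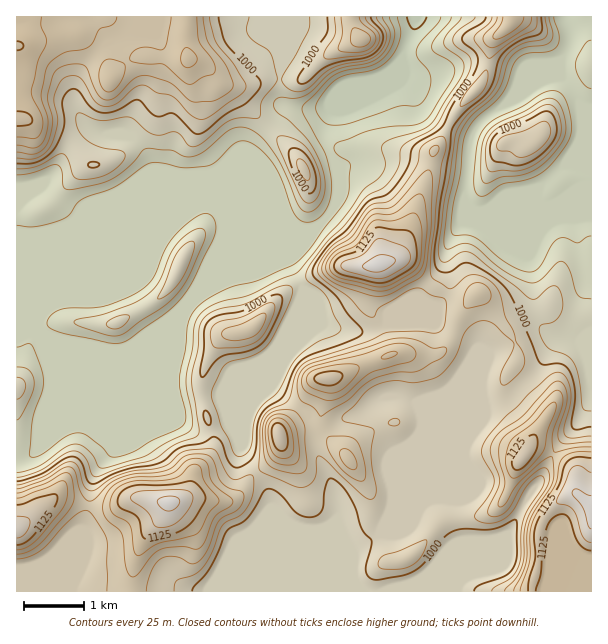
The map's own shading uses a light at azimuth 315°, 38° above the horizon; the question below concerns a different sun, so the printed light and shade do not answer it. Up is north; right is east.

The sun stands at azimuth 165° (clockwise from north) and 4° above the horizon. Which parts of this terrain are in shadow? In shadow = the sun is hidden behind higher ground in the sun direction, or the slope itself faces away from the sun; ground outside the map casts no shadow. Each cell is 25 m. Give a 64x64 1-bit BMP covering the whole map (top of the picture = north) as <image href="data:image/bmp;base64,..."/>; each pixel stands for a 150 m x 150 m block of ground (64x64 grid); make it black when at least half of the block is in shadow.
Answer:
<image width="64" height="64" href="data:image/bmp;base64,Qk0+AgAAAAAAAD4AAAAoAAAAQAAAAEAAAAABAAEAAAAAAAACAAATCwAAEwsAAAIAAAAAAAAA////AAAAAAAAAAAAAAA/gAAAAAAAAD+AAAAAAAAAH8AAAAAAAQAPwAAAAAAB8A+AAAAAAAD4D4AAAAAAAPwHwAAAAAAAPAPAgAAAAAACA+DAAAAAAAP54PDxwQAAADzw+f//gAAAHPz9///AAAAc/P//88AAABh8///74AAAAD/////gAAADH/////AYAB+f////8BwAH9////l8HAAf3///+H4YAB/v///wPgDgH+////A+AAAP9vv/8H4AAA/88//gfwAAD/zz//B/8AAP/OP/+H/8AA/84//4f/+ADvjD//g///8E+IP/uAf//wDwAA+/x///APAH8D/n//AA4A/8P/P/4ABAA/4f+/jAAAAA/x//4ABh4AB/n//AAf/wAH/P/4AD//AAA8///gP/8AAD7///wf/wAAHn///h//AAAff//+H8eAAA++//8fgAAAD7z//w+AAAAPmP//DwAGAA4AT/+OAAEAAAAP/4wAAAAAAAf/hAAAAAAAB//AAAAAAAAP/4EAAA4AAB//gQAADwAAP//hgAAPAAB///HgAAAAAH//8fwAAAAAf//x/gAAAAB///n/AAAAAH///P+AAAAAD//+f4AAAAAH//4/AAAAADH//z8AAAAAOA//HgAAADgcB/8cIAAAcB8D/AAwAABwD4P4ADgAAAAPe//AAAAAAAZ7/8AA=="/>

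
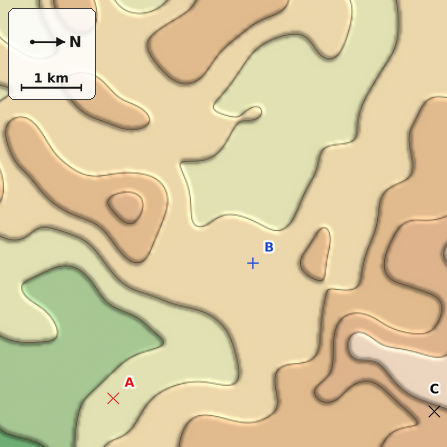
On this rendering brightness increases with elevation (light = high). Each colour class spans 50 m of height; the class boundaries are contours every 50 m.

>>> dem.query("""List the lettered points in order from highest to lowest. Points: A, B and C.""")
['C', 'B', 'A']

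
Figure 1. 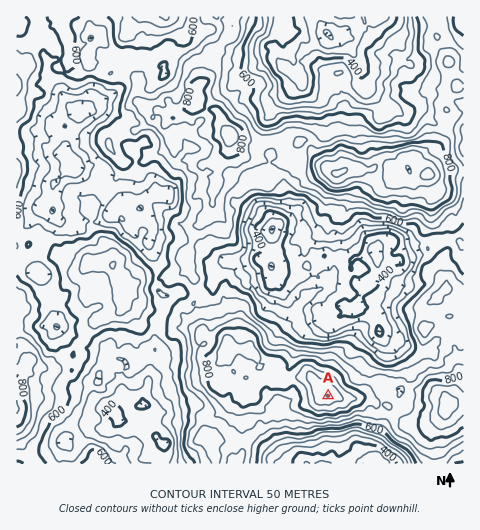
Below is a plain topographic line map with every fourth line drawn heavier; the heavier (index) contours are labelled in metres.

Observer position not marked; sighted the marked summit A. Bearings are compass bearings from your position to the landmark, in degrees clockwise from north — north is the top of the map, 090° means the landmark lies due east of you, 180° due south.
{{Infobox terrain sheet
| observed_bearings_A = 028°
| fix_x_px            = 302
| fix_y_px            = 446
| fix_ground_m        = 460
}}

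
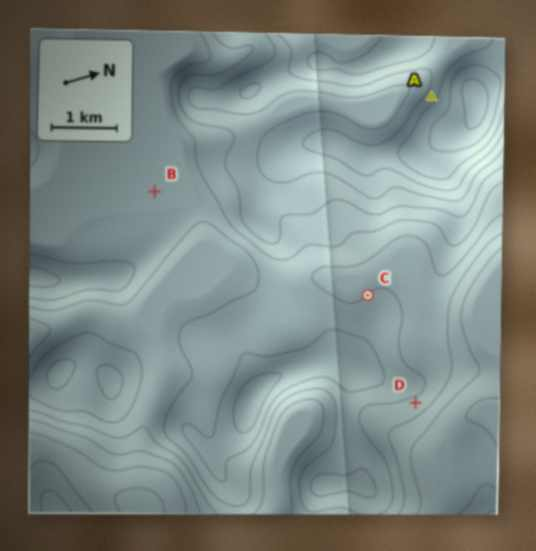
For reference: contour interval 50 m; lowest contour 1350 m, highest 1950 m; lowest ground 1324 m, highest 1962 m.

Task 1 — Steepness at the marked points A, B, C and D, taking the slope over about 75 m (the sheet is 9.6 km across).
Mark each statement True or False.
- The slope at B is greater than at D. False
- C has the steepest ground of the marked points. False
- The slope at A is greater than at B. True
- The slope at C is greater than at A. False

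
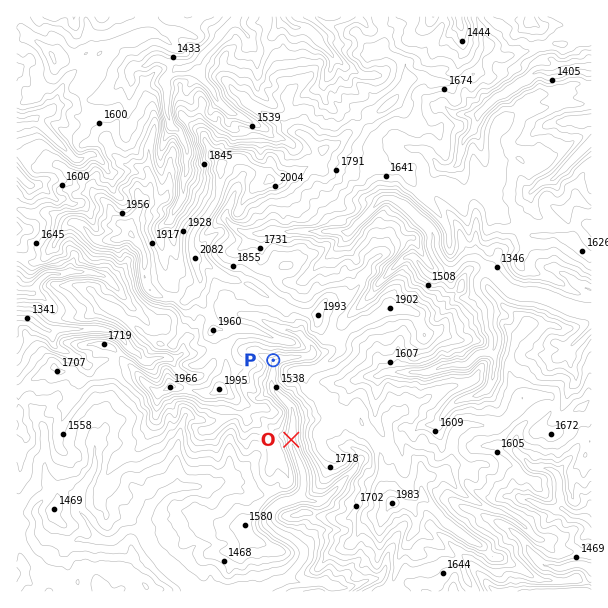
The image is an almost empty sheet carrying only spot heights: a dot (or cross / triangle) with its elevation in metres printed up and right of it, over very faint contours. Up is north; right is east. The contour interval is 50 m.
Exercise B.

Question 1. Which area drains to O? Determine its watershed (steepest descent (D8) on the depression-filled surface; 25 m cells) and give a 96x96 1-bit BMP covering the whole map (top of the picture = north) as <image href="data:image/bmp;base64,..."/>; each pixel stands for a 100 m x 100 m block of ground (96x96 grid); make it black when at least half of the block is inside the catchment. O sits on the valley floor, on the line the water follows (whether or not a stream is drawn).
<image width="96" height="96" href="data:image/bmp;base64,Qk2+BAAAAAAAAD4AAAAoAAAAYAAAAGAAAAABAAEAAAAAAIAEAAATCwAAEwsAAAIAAAAAAAAA////AAAAAAAAAAAAAAAAAAAAAAAAAAAAAAAAAAAAAAAAAAAAAAAAAAAAAAAAAAAAAAAAAAAAAAAAAAAAAAAAAAAAAAAAAAAAAAAAAAAAAAAAAAAAAAAAAAAAAAAAAAAAAAAAAAAAAAAAAAAAAAAAAAAAAAAAAAAAAAAAAAAAAAAAAAAAAAAAAAAAAAAAAAAAAAAAAAAAAAAAAAAAAAAAAAAAAAAAAAAAAAAAAAAAAAAAAAAAAAAAAAAAAAAAAAAAAAAAAAAAAAAAAAAAAAAAAAAAAAAAAAAAAAAAAAAAAAAAAAAAAAAAAAAAAAAAAAAAAAAAAAAAAAAAAAAAAAAAAAAAAAAAAAAAAAAAAAAAAAAAAAAAAAAAAAAAAAAAAAAAAAAAAAAAAAAAAAAAAAAAAAAAAAAAAAAAAD+AAAAAAAAAAAAAAD/AAAAAAAAAAAAAAH/gAAAAAAAAAAAAAf/wAAAAAAAAAAAAA//wAAAAAAAAAAAAA//wAAAAAAAAAAAAB//gAAAAAAAAAAAAD//gAAAAAAAAAAAAP/+AAAAAAAAAAAAAP/+AAAAAAAAAAAAAH/8AAAAAAAAAAAAAH/8AAAAAAAAAAAAAH//AAAAAAAAAAAAAH//wAAAAAAAAAAAAH//8AAAAAAAAAAAAH//8AAAAAAAAAAAAH//8AAAAAAAAAAAAH//wAAAAAAAAAAAAP//gAAAAAAAAAAAAf//AAAAAAAAAAAAA///AAAAAAAAAAAAA//+AAAAAAAAAAAAB//gAAAAAAAAAAAAB/+AAAAAAAAAAAAAD/8AAAAAAAAAAAAAD/wAAAAAAAAAAAAAB/AAAAAAAAAAAAAAB4AAAAAAAAAAAAAADgAAAAAAAAAAAAAADAAAAAAAAAAAAAAAAAAAAAAAAAAAAAAAAAAAAAAAAAAAAAAAAAAAAAAAAAAAAAAAAAAAAAAAAAAAAAAAAAAAAAAAAAAAAAAAAAAAAAAAAAAAAAAAAAAAAAAAAAAAAAAAAAAAAAAAAAAAAAAAAAAAAAAAAAAAAAAAAAAAAAAAAAAAAAAAAAAAAAAAAAAAAAAAAAAAAAAAAAAAAAAAAAAAAAAAAAAAAAAAAAAAAAAAAAAAAAAAAAAAAAAAAAAAAAAAAAAAAAAAAAAAAAAAAAAAAAAAAAAAAAAAAAAAAAAAAAAAAAAAAAAAAAAAAAAAAAAAAAAAAAAAAAAAAAAAAAAAAAAAAAAAAAAAAAAAAAAAAAAAAAAAAAAAAAAAAAAAAAAAAAAAAAAAAAAAAAAAAAAAAAAAAAAAAAAAAAAAAAAAAAAAAAAAAAAAAAAAAAAAAAAAAAAAAAAAAAAAAAAAAAAAAAAAAAAAAAAAAAAAAAAAAAAAAAAAAAAAAAAAAAAAAAAAAAAAAAAAAAAAAAAAAAAAAAAAAAAAAAAAAAAAAAAAAAAAAAAAAAAAAAAAAAAAAAAAAAAAAAAAAAAAAAAAAAAAAAAAAAAAAAAAAAAAAAAAAAAAAAAAAAAAAAAAAAAAAAAAAAAAAAAAAAAAAAAAAAAAAAAAAAAA="/>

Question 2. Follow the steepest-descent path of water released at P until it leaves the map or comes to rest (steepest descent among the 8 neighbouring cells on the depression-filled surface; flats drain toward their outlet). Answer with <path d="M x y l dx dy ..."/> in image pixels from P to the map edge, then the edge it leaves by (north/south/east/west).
<path d="M273 360l0 15-1 2 0 9 1 3 18 18 2 3 0 24-2 1 0 8 2 1 0 3 3 5 0 3 3 4 0 3 1 2 0 3 3 6 0 16-3 5 0 3-3 0-3 3-9 1-1 2-6 1-8 8-1 3 0 7 9 9 13 6 12 12 0 8-1 1 0 3-15 18-6 3-8 2-10 7"/>
exit: south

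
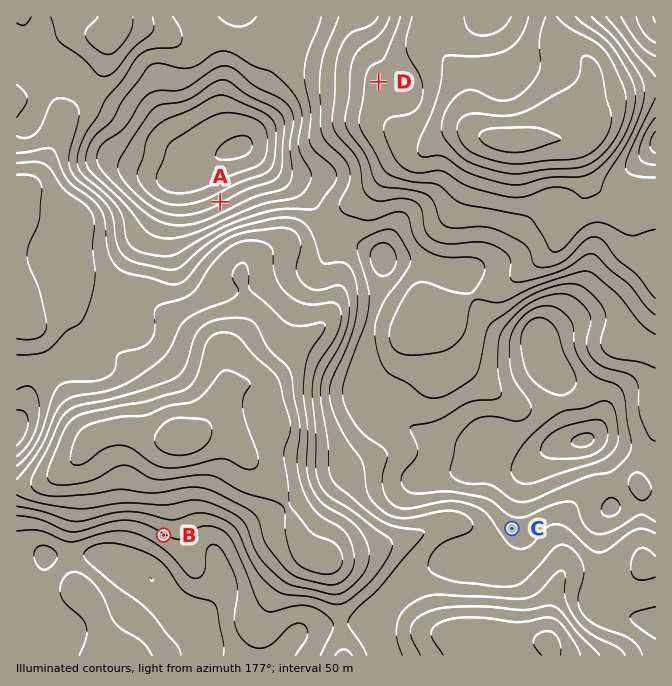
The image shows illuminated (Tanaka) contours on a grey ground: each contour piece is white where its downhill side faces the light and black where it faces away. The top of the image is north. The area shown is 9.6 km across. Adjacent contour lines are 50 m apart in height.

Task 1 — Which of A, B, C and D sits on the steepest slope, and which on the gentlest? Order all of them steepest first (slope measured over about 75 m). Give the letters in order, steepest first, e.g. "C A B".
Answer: A B C D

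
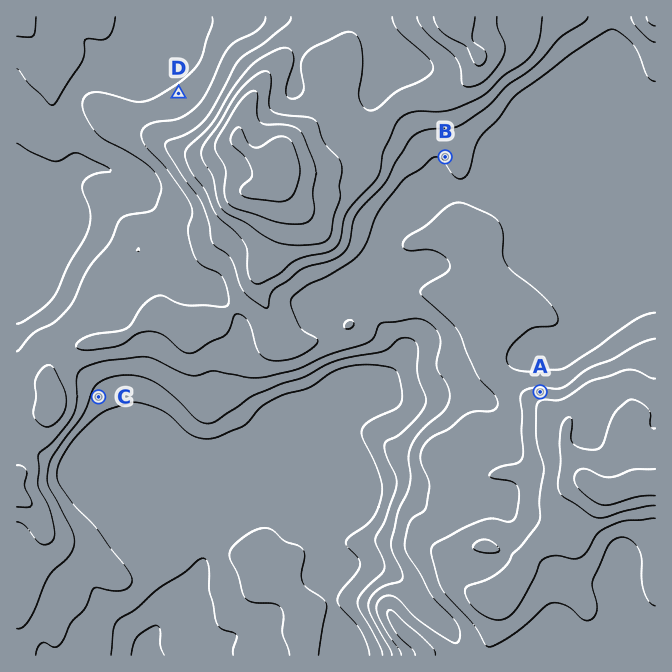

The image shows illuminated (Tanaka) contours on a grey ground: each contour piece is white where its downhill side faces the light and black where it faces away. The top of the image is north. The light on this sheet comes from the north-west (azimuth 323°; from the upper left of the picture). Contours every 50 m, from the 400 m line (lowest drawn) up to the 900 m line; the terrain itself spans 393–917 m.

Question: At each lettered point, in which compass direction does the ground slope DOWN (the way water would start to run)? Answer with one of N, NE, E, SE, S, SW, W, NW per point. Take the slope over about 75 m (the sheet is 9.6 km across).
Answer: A N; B SW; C SE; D NW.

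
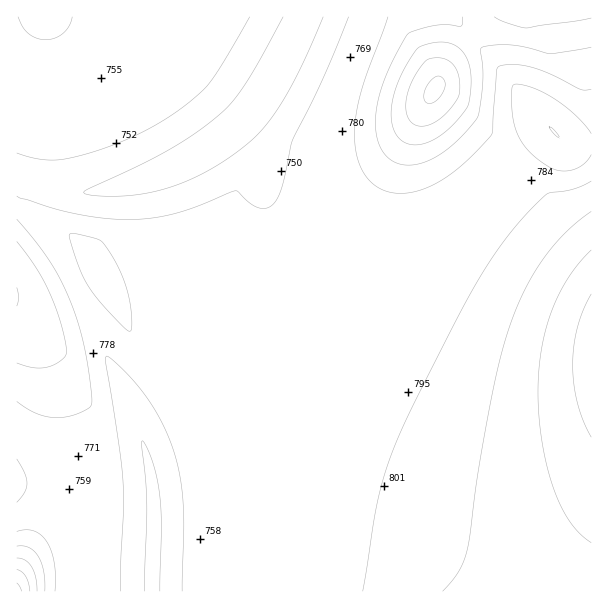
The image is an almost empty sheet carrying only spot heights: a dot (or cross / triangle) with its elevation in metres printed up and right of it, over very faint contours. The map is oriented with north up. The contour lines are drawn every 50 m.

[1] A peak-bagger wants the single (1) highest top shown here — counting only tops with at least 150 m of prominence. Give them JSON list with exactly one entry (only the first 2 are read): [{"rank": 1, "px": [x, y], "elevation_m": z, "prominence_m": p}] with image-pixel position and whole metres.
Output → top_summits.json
[{"rank": 1, "px": [434, 90], "elevation_m": 1011, "prominence_m": 252}]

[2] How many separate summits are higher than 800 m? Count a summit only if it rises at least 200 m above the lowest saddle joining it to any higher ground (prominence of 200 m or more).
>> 1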